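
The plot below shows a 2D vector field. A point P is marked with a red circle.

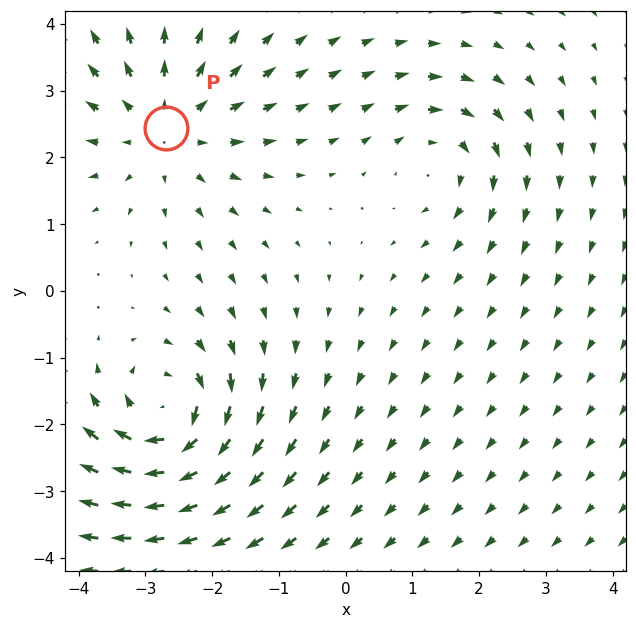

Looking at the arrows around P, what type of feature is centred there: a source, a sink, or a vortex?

source

At P (-2.7, 2.4) the arrows spread outward. Divergence about +4, curl ≈0 — positive divergence with near-zero curl is a source.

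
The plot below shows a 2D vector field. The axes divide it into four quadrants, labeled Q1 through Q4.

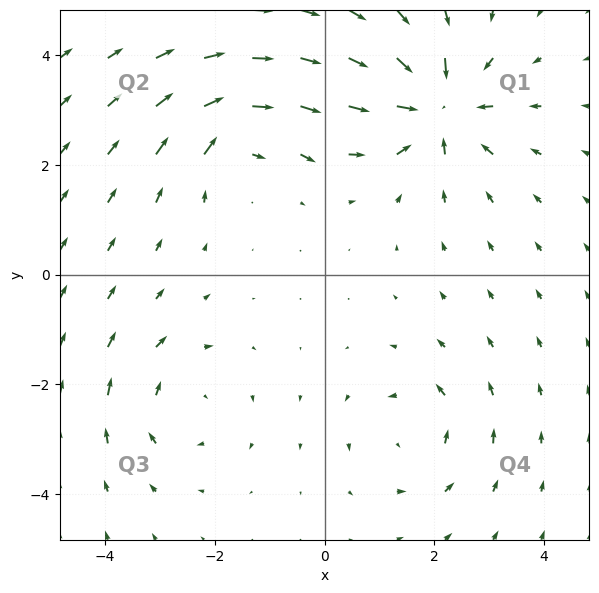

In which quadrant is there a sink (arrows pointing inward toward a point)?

The sink sits at approximately (2.0, 3.1), which lies in quadrant Q1. The divergence there is about -6, negative as expected for a sink.

Q1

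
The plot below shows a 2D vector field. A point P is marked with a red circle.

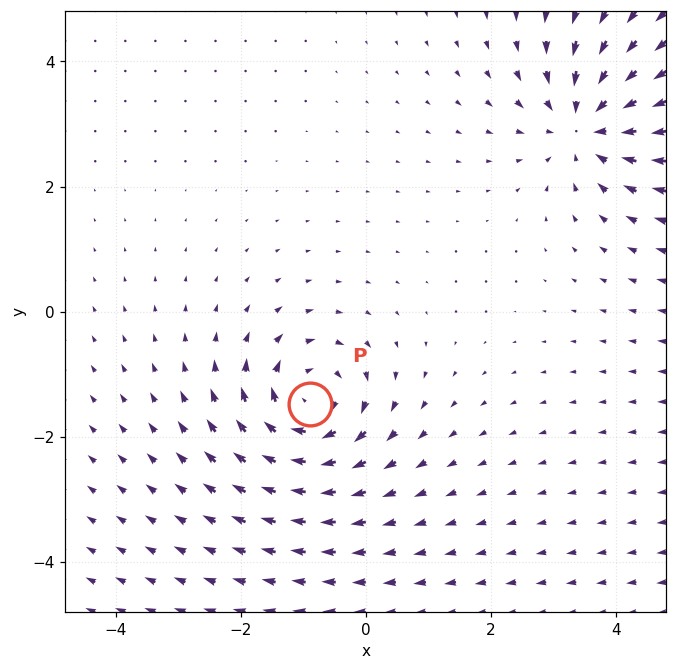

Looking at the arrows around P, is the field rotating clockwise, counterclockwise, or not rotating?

clockwise

Near P at (-0.9, -1.5) the arrows circulate clockwise. The curl (z-component) there is about -4; negative curl means clockwise rotation.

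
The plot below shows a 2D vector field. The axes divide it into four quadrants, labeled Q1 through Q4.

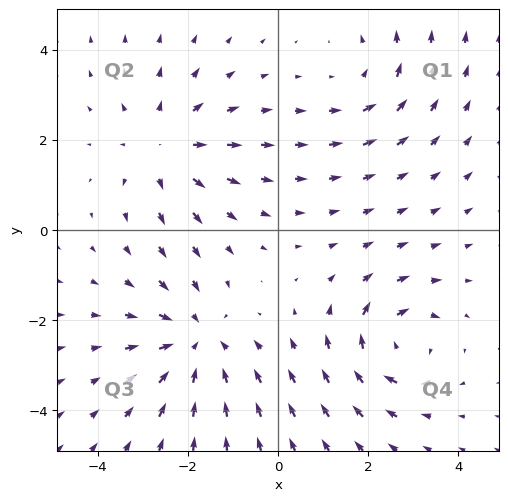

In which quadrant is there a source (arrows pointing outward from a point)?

The source sits at approximately (-2.5, 1.8), which lies in quadrant Q2. The divergence there is about +3, positive as expected for a source.

Q2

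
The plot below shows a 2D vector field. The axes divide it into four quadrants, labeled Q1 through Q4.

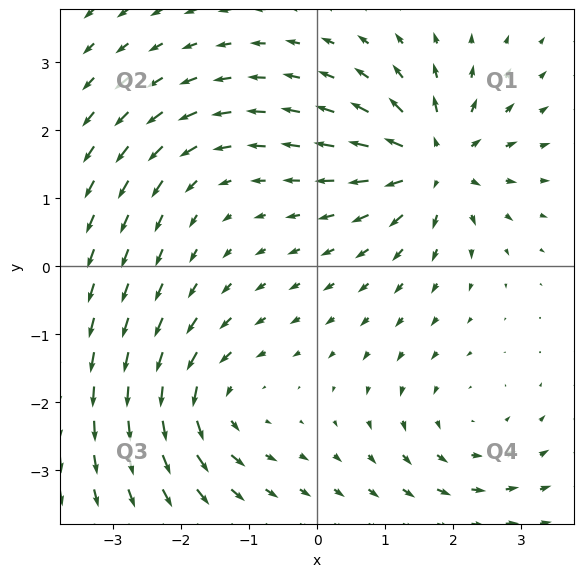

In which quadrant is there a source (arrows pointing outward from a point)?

Q1

The source sits at approximately (1.7, 1.5), which lies in quadrant Q1. The divergence there is about +7, positive as expected for a source.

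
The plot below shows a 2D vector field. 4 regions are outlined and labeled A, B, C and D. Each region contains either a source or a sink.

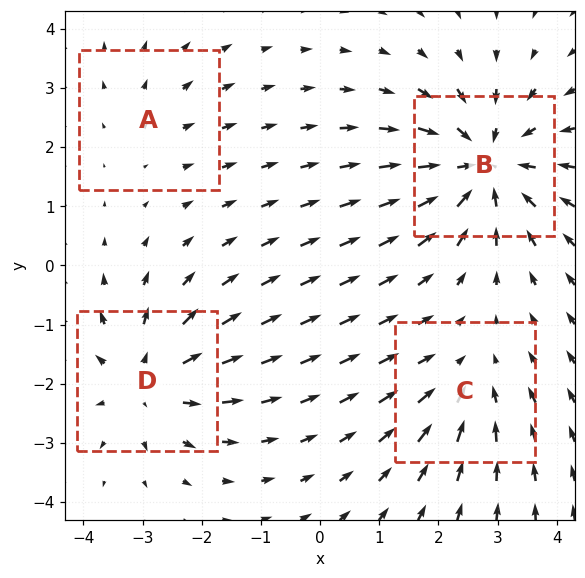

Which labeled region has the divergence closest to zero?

Divergence at each region's feature centre — A: about +2, B: about -6, C: about -3, D: about +4. Region A is closest to zero.

A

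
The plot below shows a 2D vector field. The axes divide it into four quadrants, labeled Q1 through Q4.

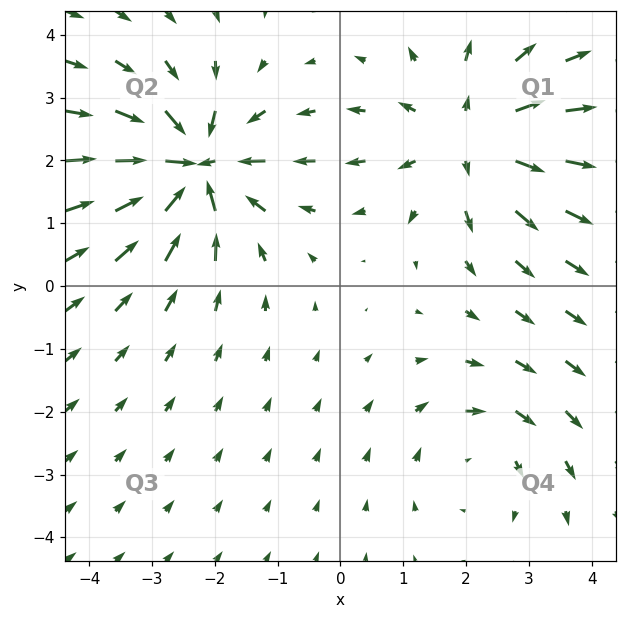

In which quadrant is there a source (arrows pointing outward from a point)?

The source sits at approximately (2.1, 2.4), which lies in quadrant Q1. The divergence there is about +4, positive as expected for a source.

Q1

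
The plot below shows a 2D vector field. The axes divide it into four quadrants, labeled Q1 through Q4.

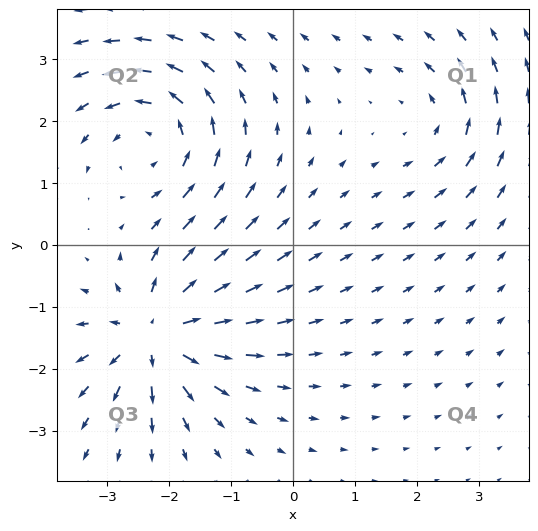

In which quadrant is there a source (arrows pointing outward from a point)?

The source sits at approximately (-2.2, -1.4), which lies in quadrant Q3. The divergence there is about +5, positive as expected for a source.

Q3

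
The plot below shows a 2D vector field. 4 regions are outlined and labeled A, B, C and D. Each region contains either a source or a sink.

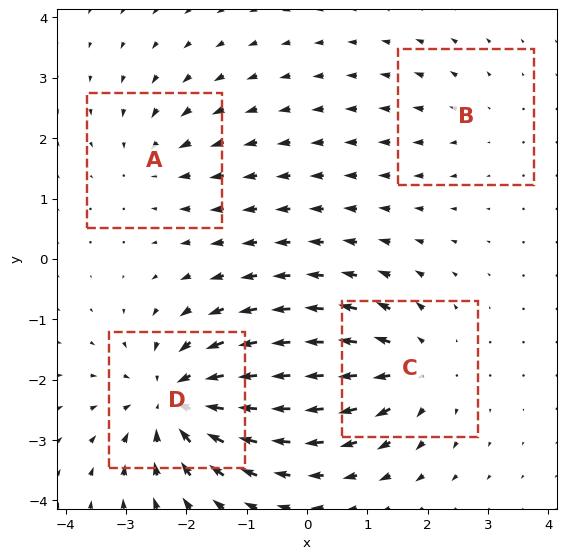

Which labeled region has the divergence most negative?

Divergence at each region's feature centre — A: about -3, B: about +2, C: about +5, D: about -7. Region D is most negative.

D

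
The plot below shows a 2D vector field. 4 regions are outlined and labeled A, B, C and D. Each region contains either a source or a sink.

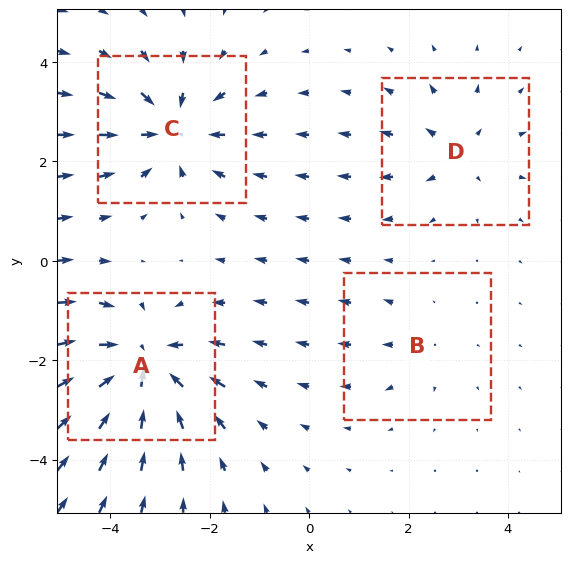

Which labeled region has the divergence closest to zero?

Divergence at each region's feature centre — A: about -7, B: about +2, C: about -6, D: about +3. Region B is closest to zero.

B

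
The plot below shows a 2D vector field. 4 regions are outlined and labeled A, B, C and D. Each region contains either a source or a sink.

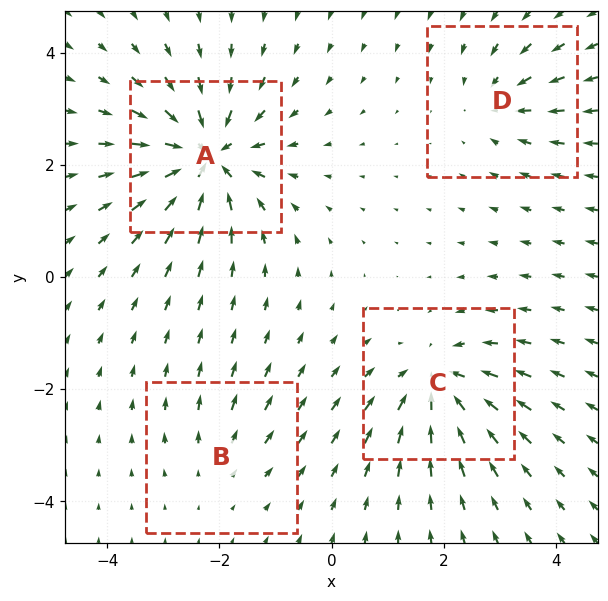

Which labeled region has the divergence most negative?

A

Divergence at each region's feature centre — A: about -9, B: about +3, C: about -6, D: about -4. Region A is most negative.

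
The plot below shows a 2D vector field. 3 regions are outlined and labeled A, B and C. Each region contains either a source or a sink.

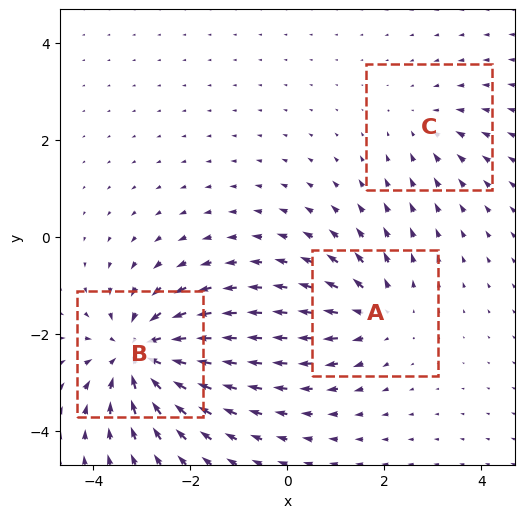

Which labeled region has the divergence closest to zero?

Divergence at each region's feature centre — A: about +3, B: about -5, C: about -2. Region C is closest to zero.

C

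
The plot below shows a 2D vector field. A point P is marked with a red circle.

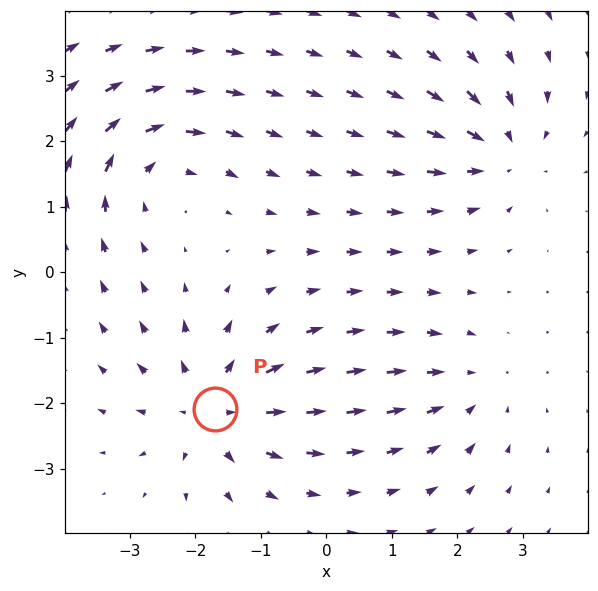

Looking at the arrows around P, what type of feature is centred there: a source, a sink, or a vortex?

source

At P (-1.7, -2.1) the arrows spread outward. Divergence about +5, curl ≈0 — positive divergence with near-zero curl is a source.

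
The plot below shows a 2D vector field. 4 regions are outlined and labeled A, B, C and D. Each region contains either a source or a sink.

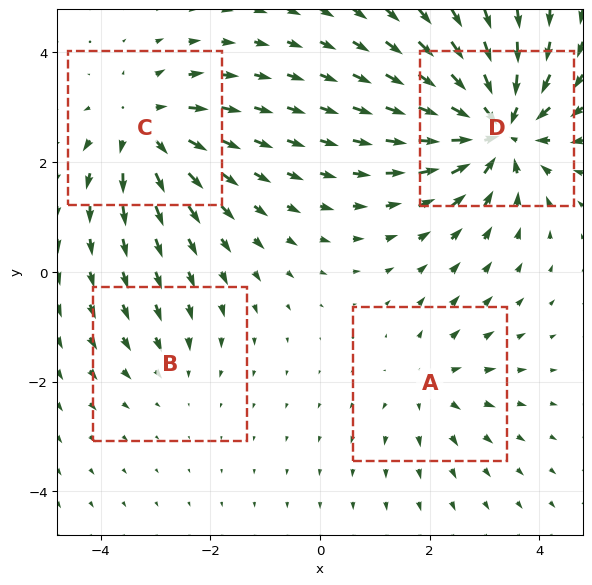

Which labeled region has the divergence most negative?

Divergence at each region's feature centre — A: about +3, B: about -2, C: about +5, D: about -8. Region D is most negative.

D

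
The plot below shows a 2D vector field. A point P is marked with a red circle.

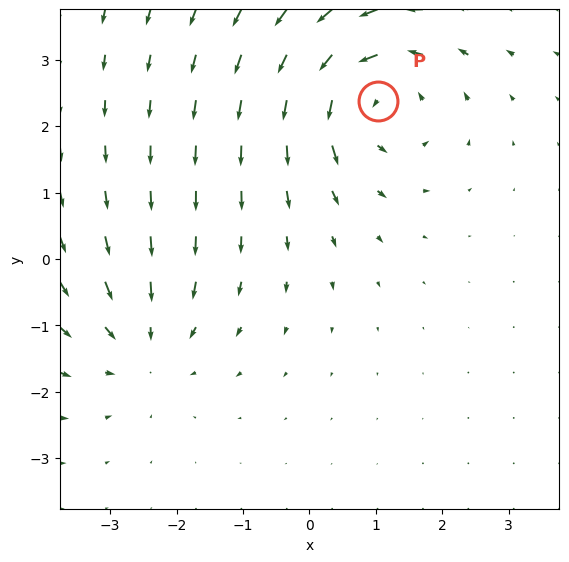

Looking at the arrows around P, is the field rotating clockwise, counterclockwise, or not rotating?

Near P at (1.0, 2.4) the arrows circulate counterclockwise. The curl (z-component) there is about +4; positive curl means counterclockwise rotation.

counterclockwise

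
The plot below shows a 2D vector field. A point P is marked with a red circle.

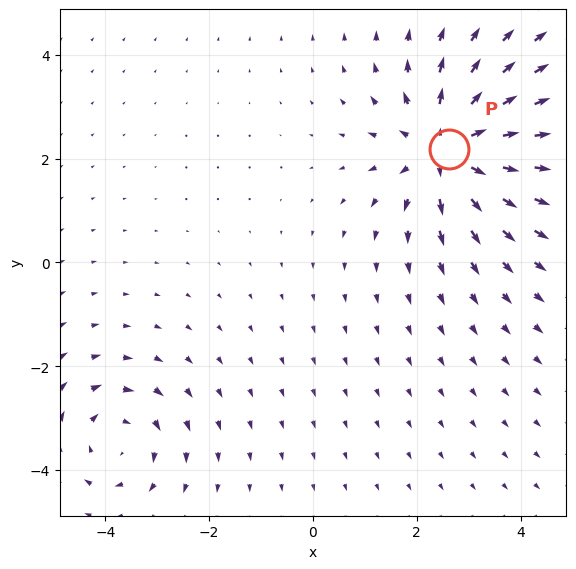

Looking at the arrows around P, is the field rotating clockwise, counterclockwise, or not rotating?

not rotating

Near P at (2.6, 2.2) the arrows show no circulation. The curl there is ≈0.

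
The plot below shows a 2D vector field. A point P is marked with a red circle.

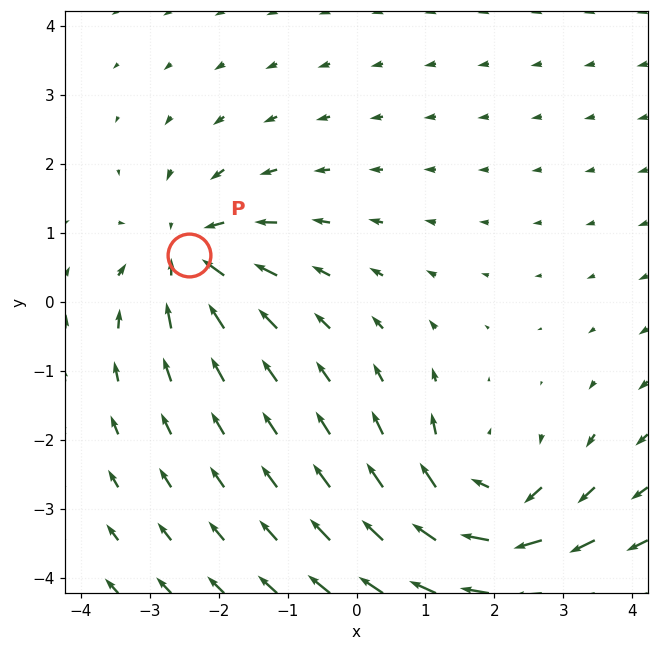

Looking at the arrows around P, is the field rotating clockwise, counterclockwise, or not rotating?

not rotating

Near P at (-2.4, 0.7) the arrows show no circulation. The curl there is ≈0.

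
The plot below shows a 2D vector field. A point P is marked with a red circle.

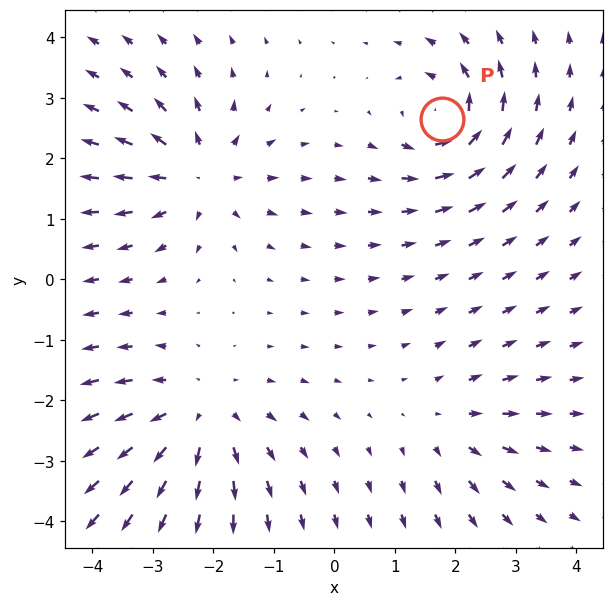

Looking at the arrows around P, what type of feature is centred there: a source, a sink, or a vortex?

vortex

At P (1.8, 2.7) the arrows circulate counterclockwise. Divergence ≈0, curl about +5 — near-zero divergence with nonzero curl is a vortex.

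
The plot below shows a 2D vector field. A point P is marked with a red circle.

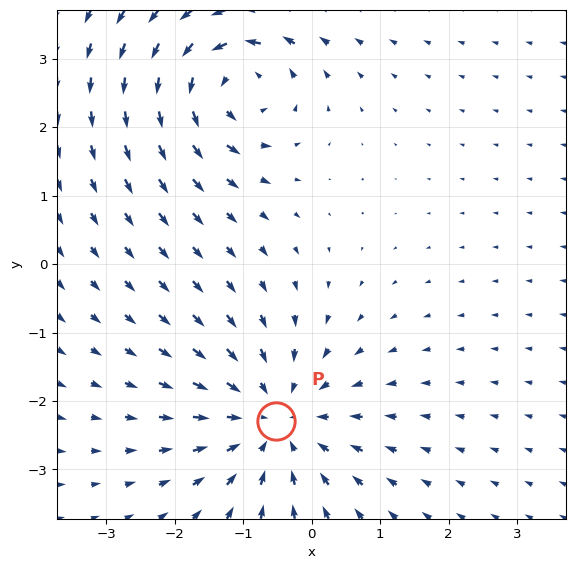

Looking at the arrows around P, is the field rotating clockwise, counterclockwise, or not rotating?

Near P at (-0.5, -2.3) the arrows show no circulation. The curl there is ≈0.

not rotating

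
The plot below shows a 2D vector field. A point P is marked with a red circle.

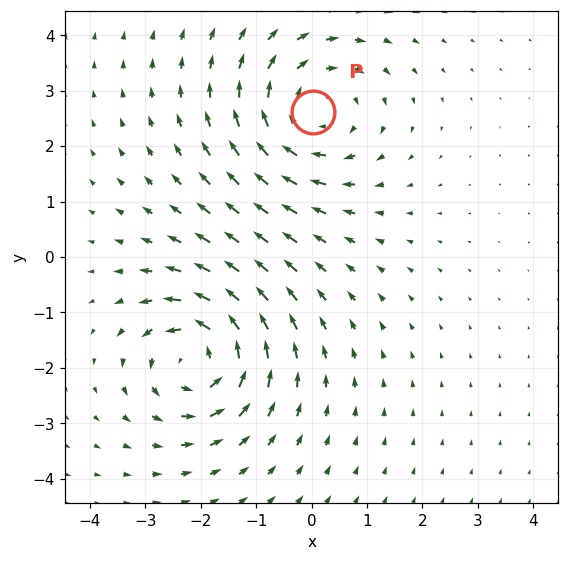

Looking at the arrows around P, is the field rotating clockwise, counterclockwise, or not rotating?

clockwise

Near P at (0.0, 2.6) the arrows circulate clockwise. The curl (z-component) there is about -3; negative curl means clockwise rotation.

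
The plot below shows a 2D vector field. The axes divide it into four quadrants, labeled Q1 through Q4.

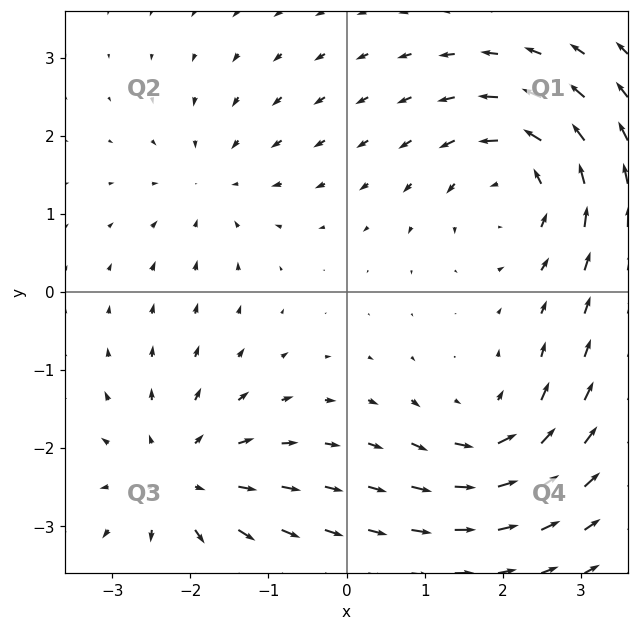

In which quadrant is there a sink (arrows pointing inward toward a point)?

The sink sits at approximately (-1.7, 1.4), which lies in quadrant Q2. The divergence there is about -3, negative as expected for a sink.

Q2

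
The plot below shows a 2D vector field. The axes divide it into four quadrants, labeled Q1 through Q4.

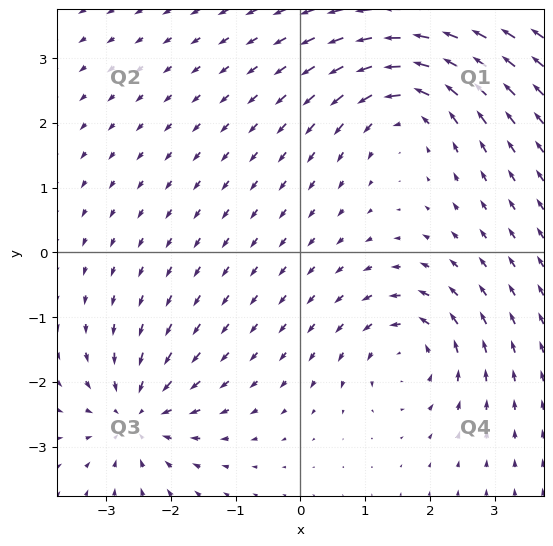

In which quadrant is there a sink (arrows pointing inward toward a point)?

The sink sits at approximately (-2.5, -2.5), which lies in quadrant Q3. The divergence there is about -5, negative as expected for a sink.

Q3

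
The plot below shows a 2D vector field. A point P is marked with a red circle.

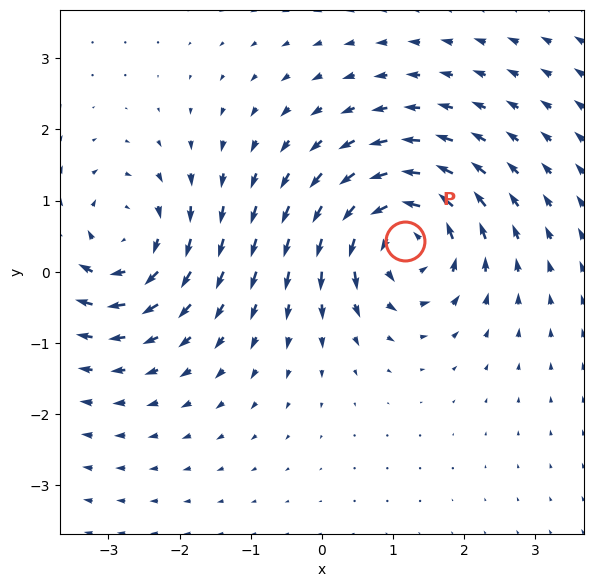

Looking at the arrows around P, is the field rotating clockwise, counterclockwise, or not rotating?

Near P at (1.2, 0.4) the arrows circulate counterclockwise. The curl (z-component) there is about +7; positive curl means counterclockwise rotation.

counterclockwise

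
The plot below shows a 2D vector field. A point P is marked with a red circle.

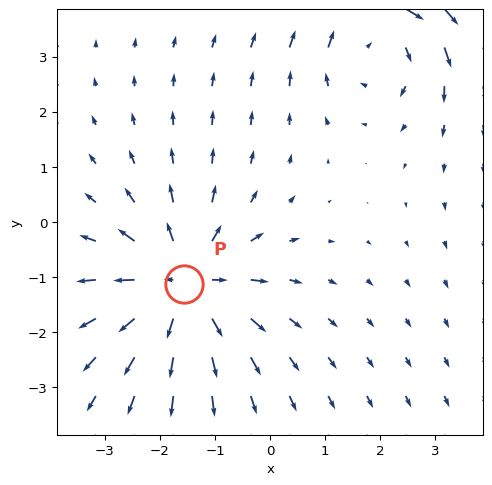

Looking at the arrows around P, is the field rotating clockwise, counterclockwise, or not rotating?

not rotating

Near P at (-1.6, -1.1) the arrows show no circulation. The curl there is ≈0.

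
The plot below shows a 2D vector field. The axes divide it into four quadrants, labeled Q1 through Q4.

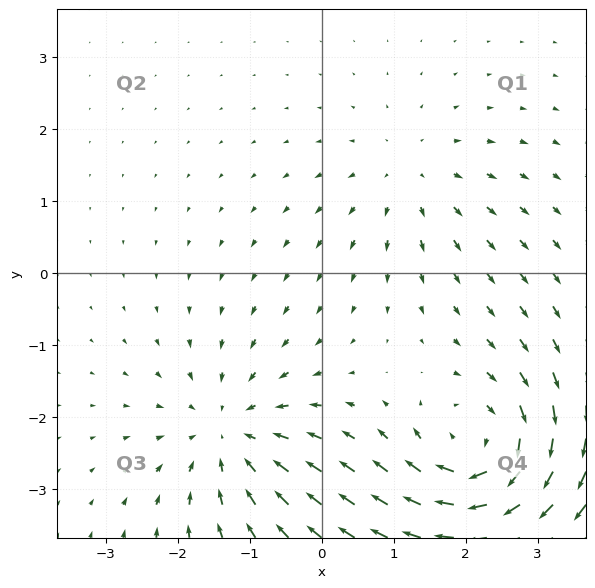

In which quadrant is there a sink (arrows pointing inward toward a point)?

Q3

The sink sits at approximately (-1.3, -2.2), which lies in quadrant Q3. The divergence there is about -4, negative as expected for a sink.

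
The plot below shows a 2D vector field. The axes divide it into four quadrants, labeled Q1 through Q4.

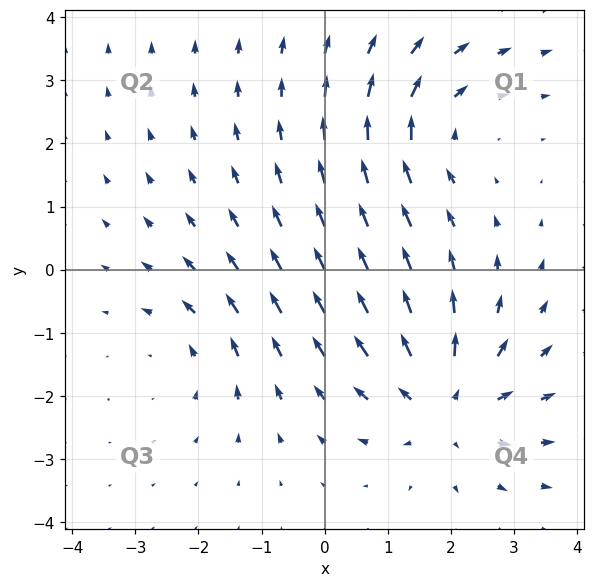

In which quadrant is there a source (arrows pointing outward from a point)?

Q4

The source sits at approximately (1.9, -2.1), which lies in quadrant Q4. The divergence there is about +4, positive as expected for a source.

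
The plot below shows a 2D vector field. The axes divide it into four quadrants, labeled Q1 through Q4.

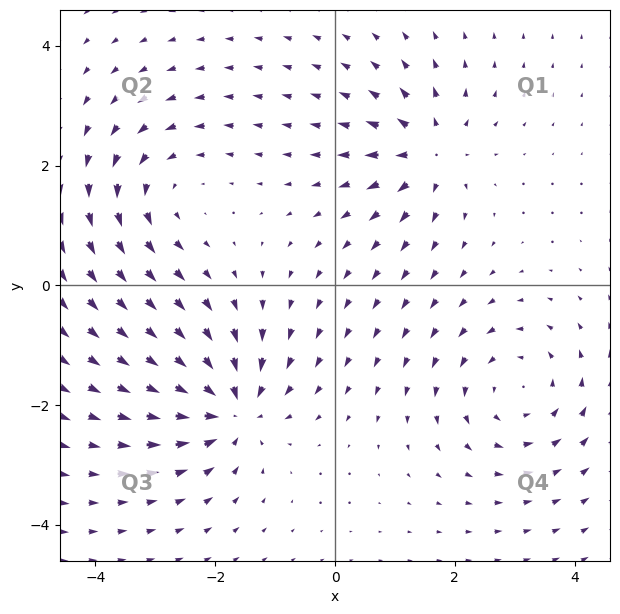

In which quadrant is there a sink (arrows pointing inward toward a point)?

Q3

The sink sits at approximately (-1.7, -2.1), which lies in quadrant Q3. The divergence there is about -6, negative as expected for a sink.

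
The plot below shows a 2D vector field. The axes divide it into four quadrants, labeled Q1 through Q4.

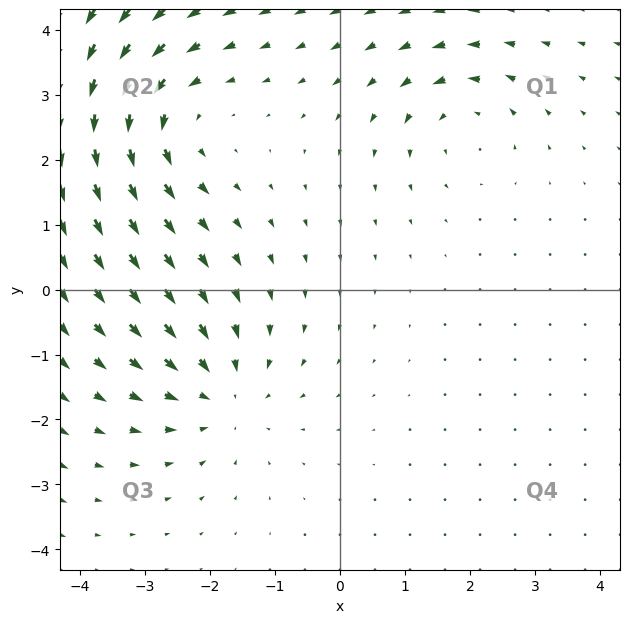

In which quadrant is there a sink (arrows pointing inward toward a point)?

The sink sits at approximately (-1.8, -1.6), which lies in quadrant Q3. The divergence there is about -3, negative as expected for a sink.

Q3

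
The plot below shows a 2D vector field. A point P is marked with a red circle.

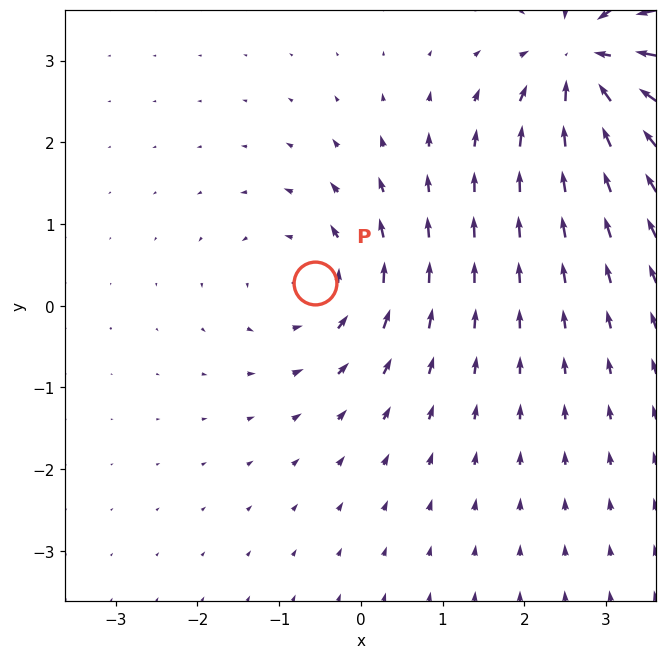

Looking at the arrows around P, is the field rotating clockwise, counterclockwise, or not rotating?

counterclockwise

Near P at (-0.6, 0.3) the arrows circulate counterclockwise. The curl (z-component) there is about +3; positive curl means counterclockwise rotation.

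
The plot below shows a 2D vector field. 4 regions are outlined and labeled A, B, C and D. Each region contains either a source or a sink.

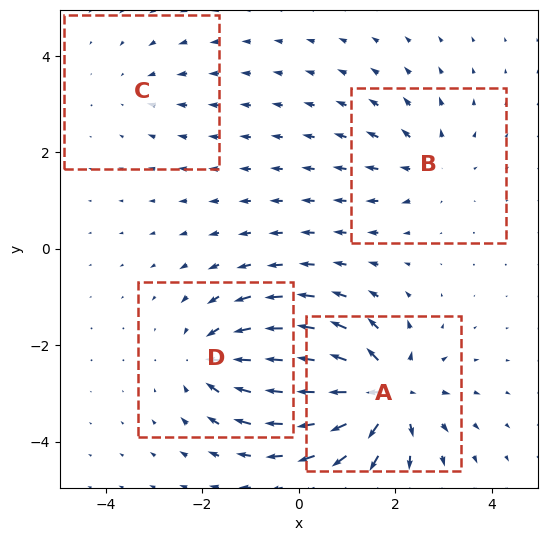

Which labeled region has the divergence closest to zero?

C

Divergence at each region's feature centre — A: about +8, B: about +4, C: about -2, D: about -5. Region C is closest to zero.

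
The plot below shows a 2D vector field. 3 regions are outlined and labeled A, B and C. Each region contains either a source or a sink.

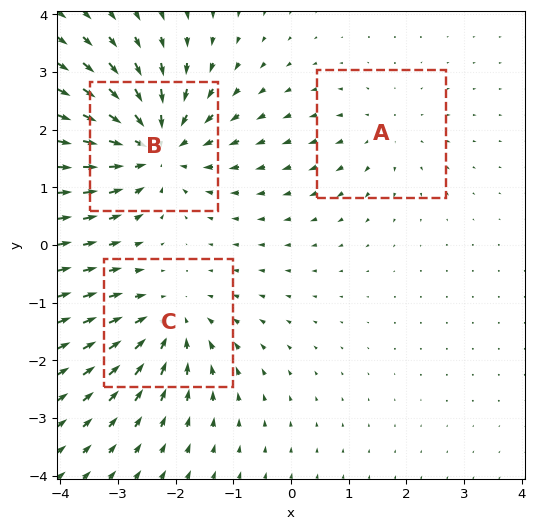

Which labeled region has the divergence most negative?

B

Divergence at each region's feature centre — A: about +2, B: about -5, C: about -4. Region B is most negative.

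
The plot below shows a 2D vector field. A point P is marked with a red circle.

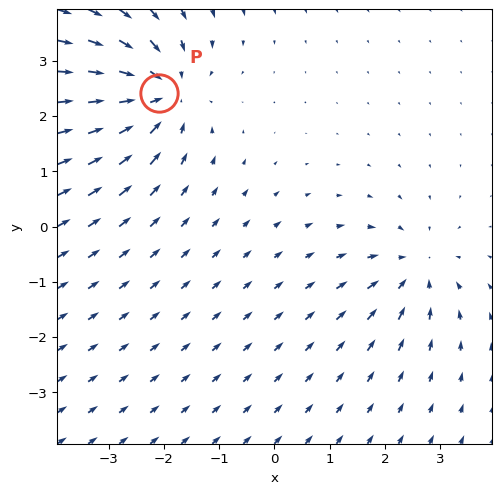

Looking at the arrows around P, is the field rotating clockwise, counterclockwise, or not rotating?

Near P at (-2.1, 2.4) the arrows show no circulation. The curl there is ≈0.

not rotating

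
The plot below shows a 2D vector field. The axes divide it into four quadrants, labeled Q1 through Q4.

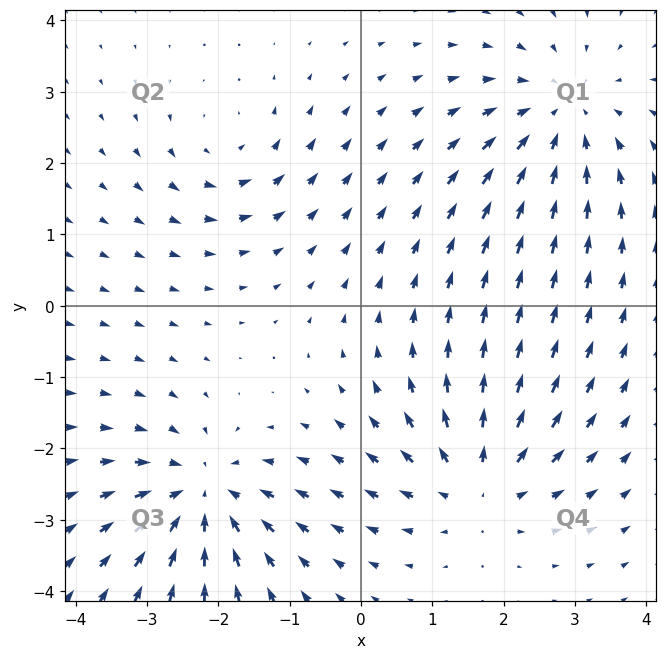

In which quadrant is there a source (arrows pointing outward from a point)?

Q4

The source sits at approximately (1.6, -2.5), which lies in quadrant Q4. The divergence there is about +4, positive as expected for a source.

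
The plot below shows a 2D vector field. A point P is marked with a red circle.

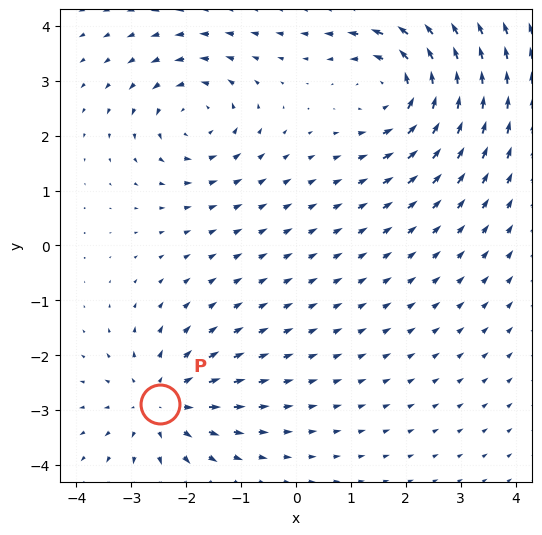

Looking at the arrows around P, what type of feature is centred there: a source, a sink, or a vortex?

source

At P (-2.5, -2.9) the arrows spread outward. Divergence about +4, curl ≈0 — positive divergence with near-zero curl is a source.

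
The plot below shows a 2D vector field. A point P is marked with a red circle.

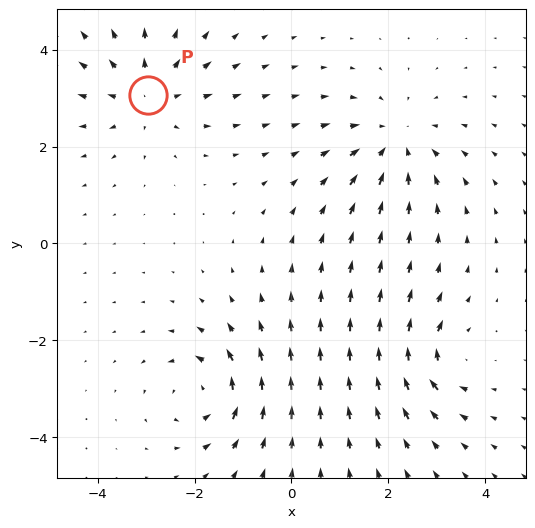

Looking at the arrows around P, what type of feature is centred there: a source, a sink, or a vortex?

source

At P (-3.0, 3.1) the arrows spread outward. Divergence about +4, curl ≈0 — positive divergence with near-zero curl is a source.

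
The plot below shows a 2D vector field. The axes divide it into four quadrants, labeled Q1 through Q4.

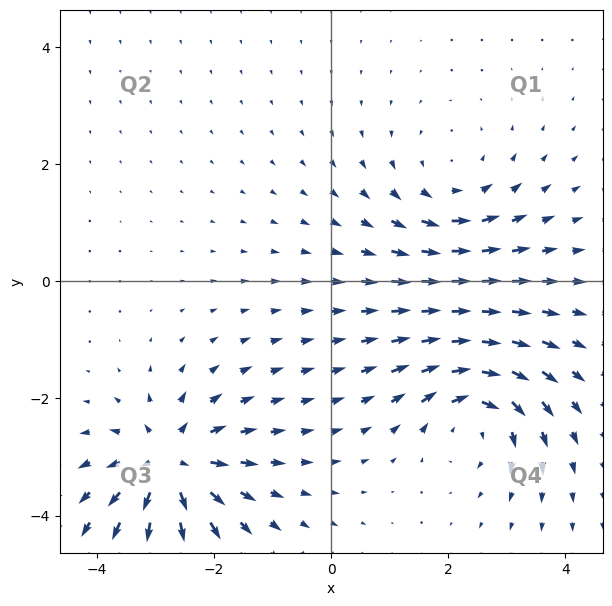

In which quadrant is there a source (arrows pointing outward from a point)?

Q3

The source sits at approximately (-2.7, -3.1), which lies in quadrant Q3. The divergence there is about +7, positive as expected for a source.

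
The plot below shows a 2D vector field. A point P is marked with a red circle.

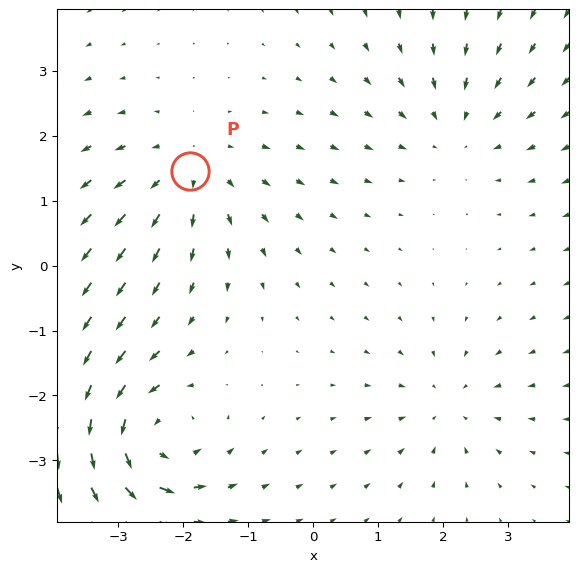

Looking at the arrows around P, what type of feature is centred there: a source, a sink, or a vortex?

source

At P (-1.9, 1.5) the arrows spread outward. Divergence about +3, curl ≈0 — positive divergence with near-zero curl is a source.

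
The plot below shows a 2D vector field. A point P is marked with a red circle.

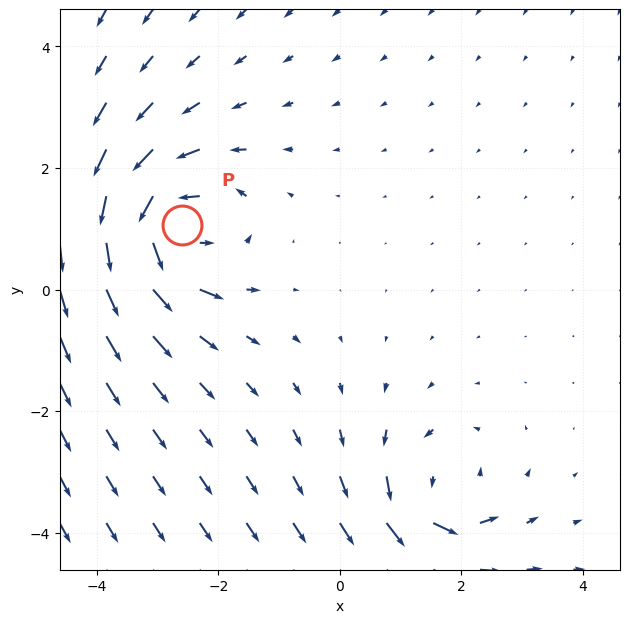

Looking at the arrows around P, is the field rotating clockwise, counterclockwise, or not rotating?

Near P at (-2.6, 1.1) the arrows circulate counterclockwise. The curl (z-component) there is about +6; positive curl means counterclockwise rotation.

counterclockwise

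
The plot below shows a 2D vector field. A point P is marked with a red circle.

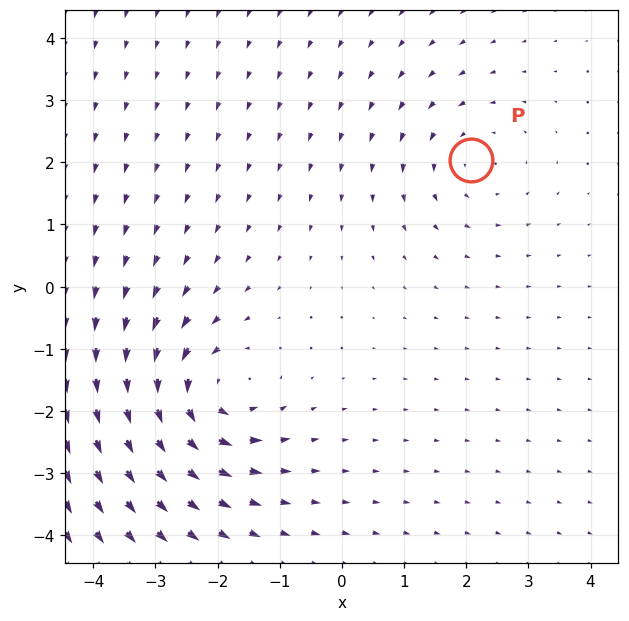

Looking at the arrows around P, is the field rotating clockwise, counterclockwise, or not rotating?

Near P at (2.1, 2.0) the arrows circulate counterclockwise. The curl (z-component) there is about +2; positive curl means counterclockwise rotation.

counterclockwise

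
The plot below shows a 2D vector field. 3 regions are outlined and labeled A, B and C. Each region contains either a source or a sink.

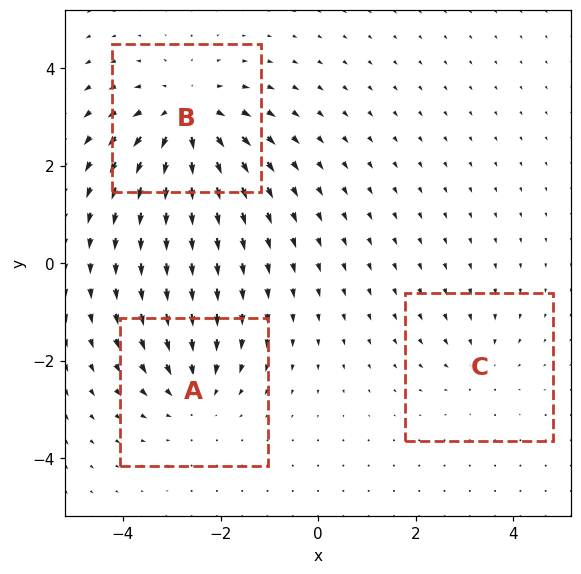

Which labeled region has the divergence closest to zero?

C

Divergence at each region's feature centre — A: about -3, B: about +4, C: about -2. Region C is closest to zero.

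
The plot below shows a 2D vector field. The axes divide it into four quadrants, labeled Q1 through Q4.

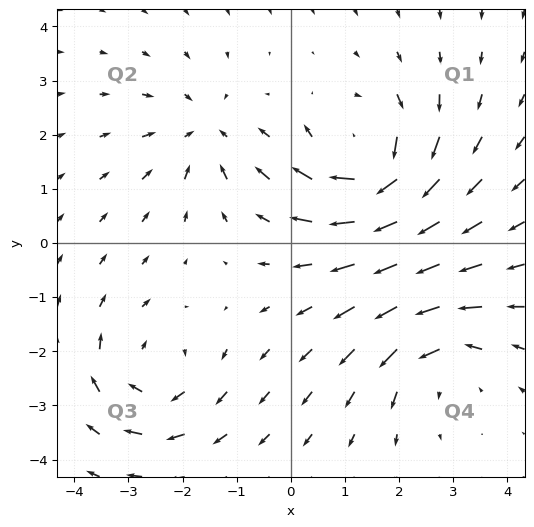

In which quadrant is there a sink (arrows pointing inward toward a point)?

Q2

The sink sits at approximately (-1.6, 2.0), which lies in quadrant Q2. The divergence there is about -4, negative as expected for a sink.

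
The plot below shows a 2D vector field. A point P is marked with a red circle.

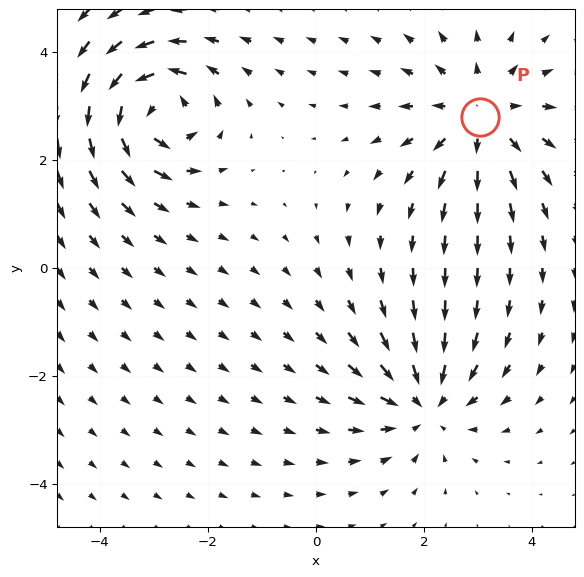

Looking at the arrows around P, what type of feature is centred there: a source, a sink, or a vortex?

At P (3.0, 2.8) the arrows spread outward. Divergence about +3, curl ≈0 — positive divergence with near-zero curl is a source.

source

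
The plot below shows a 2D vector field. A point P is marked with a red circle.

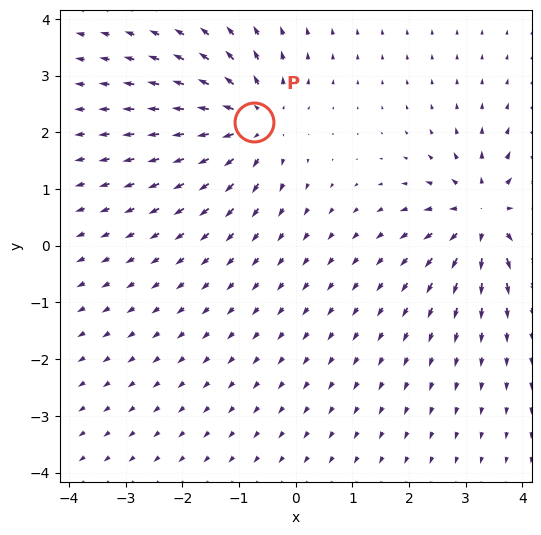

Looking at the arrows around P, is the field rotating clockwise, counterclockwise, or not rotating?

Near P at (-0.7, 2.2) the arrows show no circulation. The curl there is ≈0.

not rotating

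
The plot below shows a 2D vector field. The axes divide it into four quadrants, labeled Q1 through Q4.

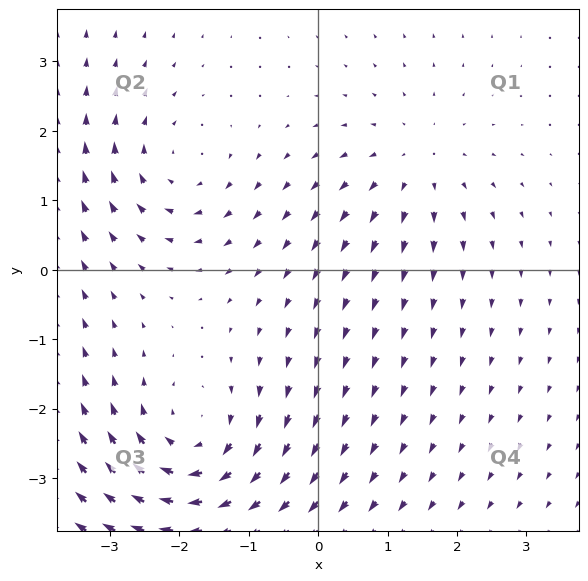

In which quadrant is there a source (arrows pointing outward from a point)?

The source sits at approximately (1.4, 1.5), which lies in quadrant Q1. The divergence there is about +3, positive as expected for a source.

Q1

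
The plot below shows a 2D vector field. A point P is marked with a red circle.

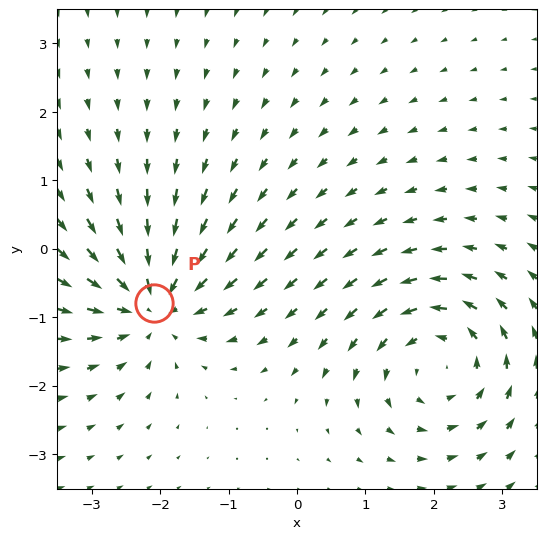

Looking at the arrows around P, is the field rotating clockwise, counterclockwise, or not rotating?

not rotating

Near P at (-2.1, -0.8) the arrows show no circulation. The curl there is ≈0.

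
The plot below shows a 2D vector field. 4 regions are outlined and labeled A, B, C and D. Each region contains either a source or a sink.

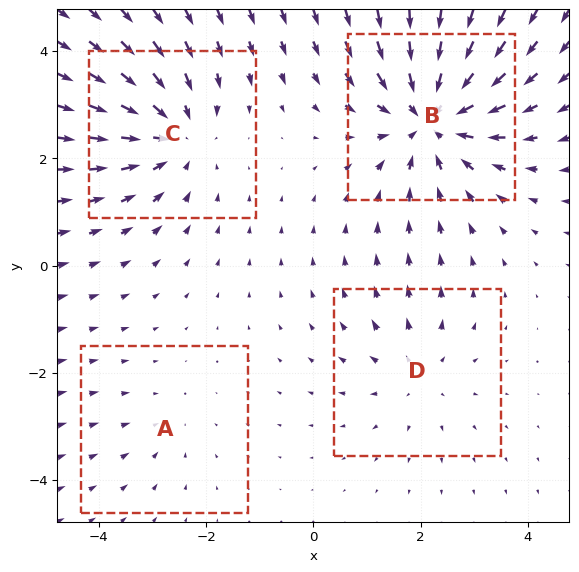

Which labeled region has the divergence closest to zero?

Divergence at each region's feature centre — A: about -2, B: about -7, C: about -5, D: about +3. Region A is closest to zero.

A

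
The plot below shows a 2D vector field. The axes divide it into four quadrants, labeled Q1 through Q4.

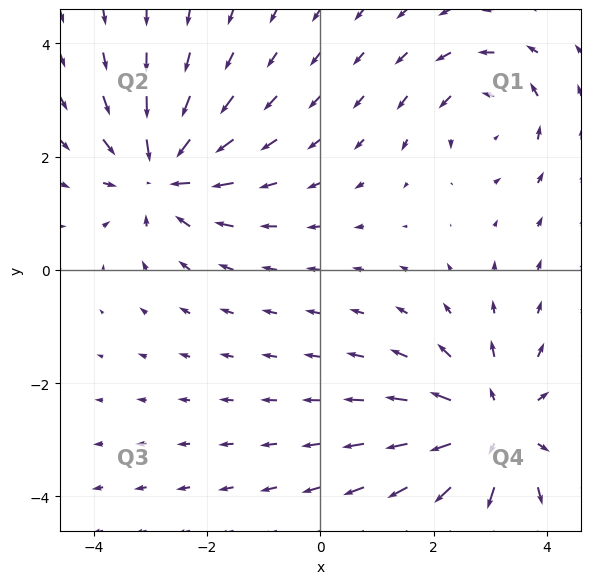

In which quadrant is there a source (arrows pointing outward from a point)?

The source sits at approximately (3.1, -2.8), which lies in quadrant Q4. The divergence there is about +4, positive as expected for a source.

Q4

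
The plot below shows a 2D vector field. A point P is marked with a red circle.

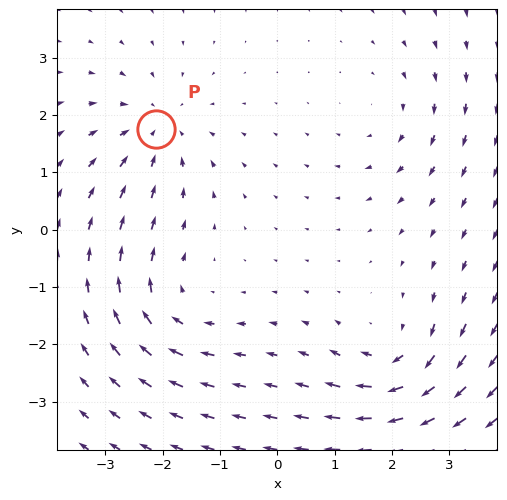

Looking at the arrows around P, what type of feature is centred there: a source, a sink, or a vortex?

At P (-2.1, 1.8) the arrows converge inward. Divergence about -4, curl ≈0 — negative divergence with near-zero curl is a sink.

sink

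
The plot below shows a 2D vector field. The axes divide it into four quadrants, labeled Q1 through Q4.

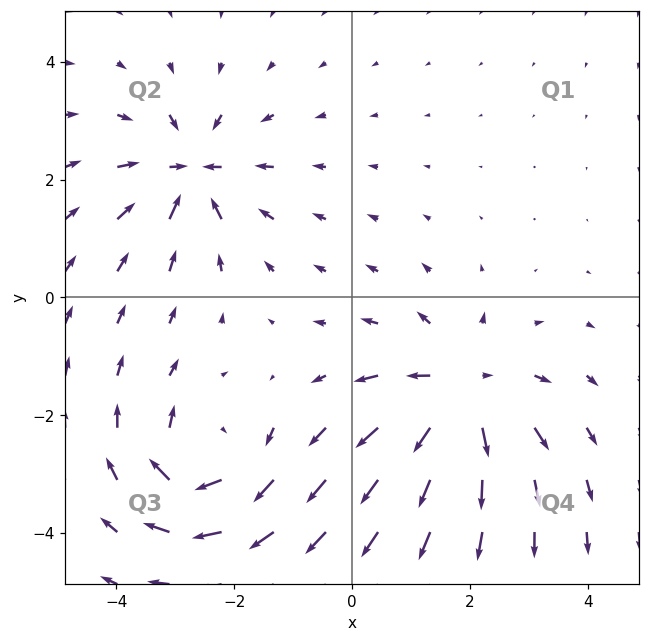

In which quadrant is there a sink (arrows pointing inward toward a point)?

Q2

The sink sits at approximately (-2.7, 2.1), which lies in quadrant Q2. The divergence there is about -6, negative as expected for a sink.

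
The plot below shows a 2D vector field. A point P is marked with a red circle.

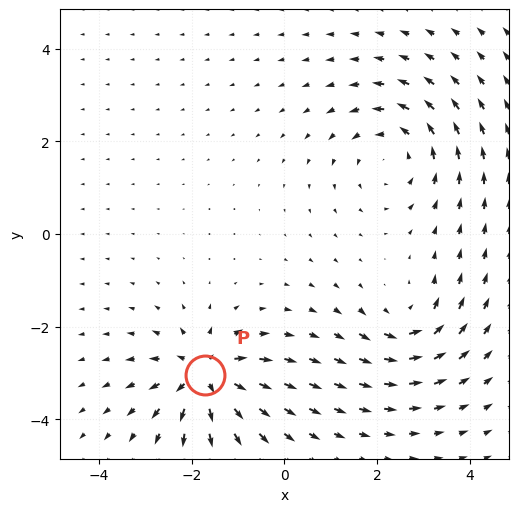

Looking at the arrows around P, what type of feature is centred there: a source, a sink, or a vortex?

source

At P (-1.7, -3.0) the arrows spread outward. Divergence about +7, curl ≈0 — positive divergence with near-zero curl is a source.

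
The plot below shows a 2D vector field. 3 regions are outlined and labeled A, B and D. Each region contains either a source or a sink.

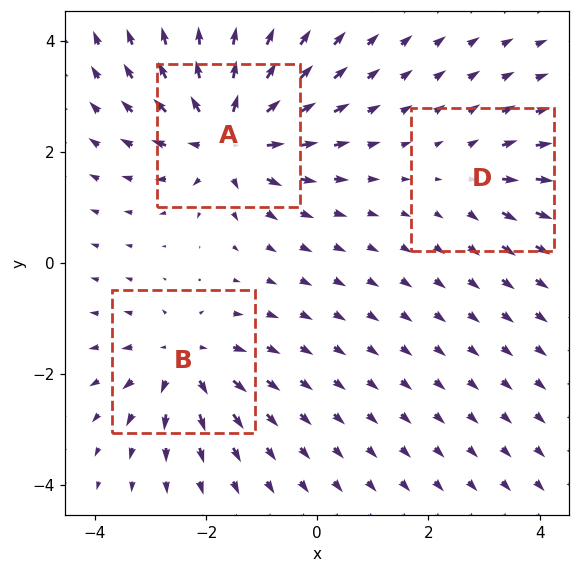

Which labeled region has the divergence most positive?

Divergence at each region's feature centre — A: about +6, B: about +4, D: about +2. Region A is most positive.

A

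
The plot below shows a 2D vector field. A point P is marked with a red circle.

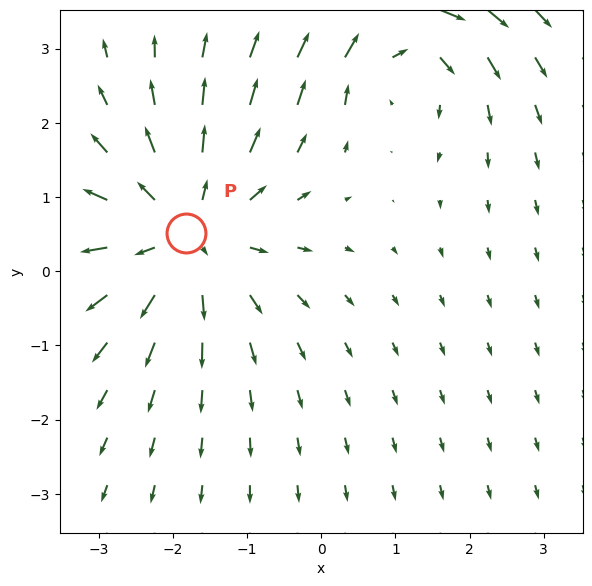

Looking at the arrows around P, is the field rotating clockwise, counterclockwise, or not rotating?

not rotating

Near P at (-1.8, 0.5) the arrows show no circulation. The curl there is ≈0.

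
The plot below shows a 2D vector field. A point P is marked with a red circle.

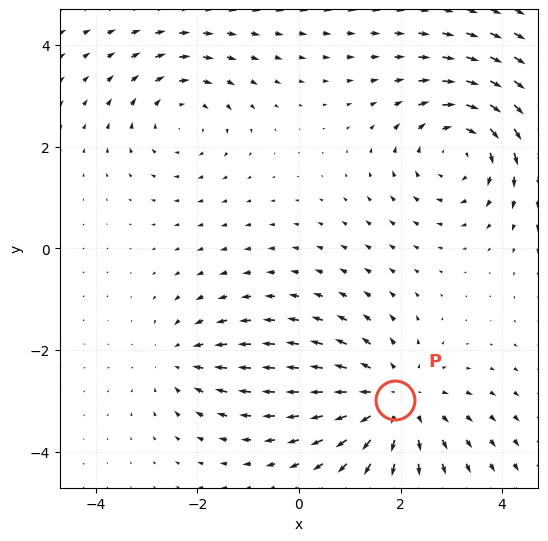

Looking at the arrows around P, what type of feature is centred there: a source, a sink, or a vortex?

At P (1.9, -3.0) the arrows spread outward. Divergence about +4, curl ≈0 — positive divergence with near-zero curl is a source.

source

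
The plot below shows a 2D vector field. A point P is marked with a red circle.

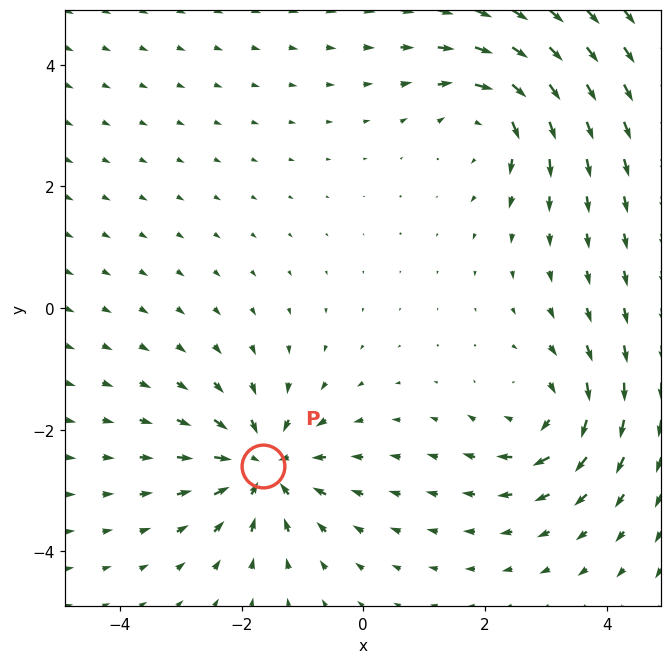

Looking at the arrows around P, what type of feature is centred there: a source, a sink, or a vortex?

sink

At P (-1.6, -2.6) the arrows converge inward. Divergence about -6, curl ≈0 — negative divergence with near-zero curl is a sink.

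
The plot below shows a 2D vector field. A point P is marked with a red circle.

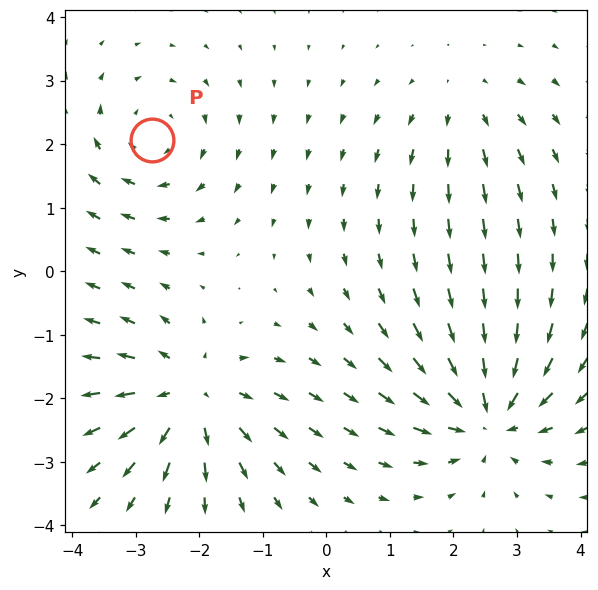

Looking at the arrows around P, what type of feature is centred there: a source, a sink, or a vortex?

vortex

At P (-2.7, 2.1) the arrows circulate clockwise. Divergence ≈0, curl about -3 — near-zero divergence with nonzero curl is a vortex.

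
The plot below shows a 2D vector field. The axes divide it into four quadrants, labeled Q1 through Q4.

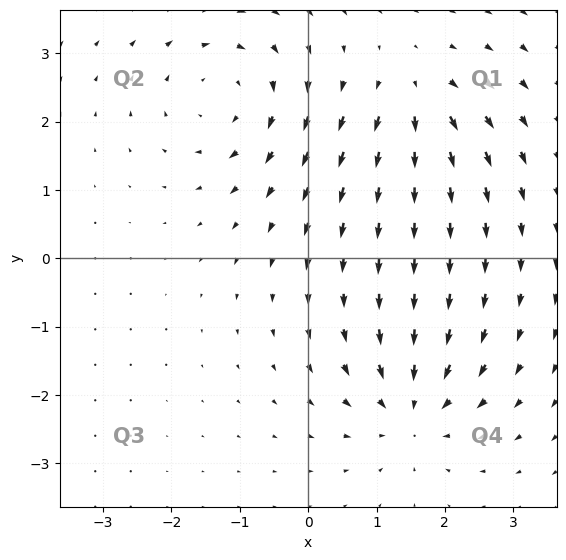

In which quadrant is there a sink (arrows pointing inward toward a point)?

The sink sits at approximately (1.5, -2.2), which lies in quadrant Q4. The divergence there is about -6, negative as expected for a sink.

Q4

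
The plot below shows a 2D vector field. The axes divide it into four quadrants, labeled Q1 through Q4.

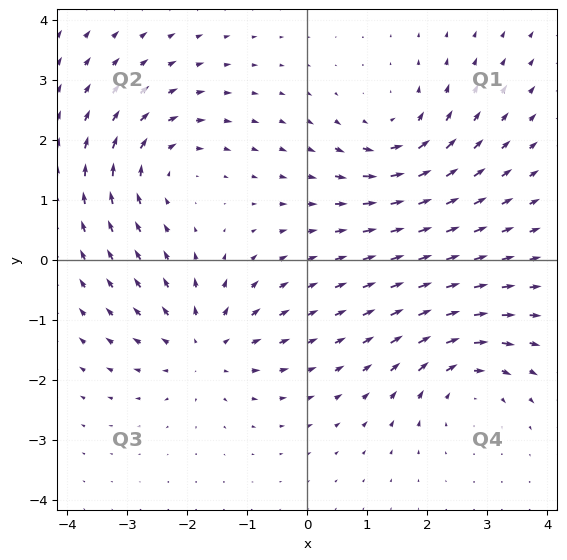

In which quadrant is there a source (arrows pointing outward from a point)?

The source sits at approximately (-1.7, -1.5), which lies in quadrant Q3. The divergence there is about +4, positive as expected for a source.

Q3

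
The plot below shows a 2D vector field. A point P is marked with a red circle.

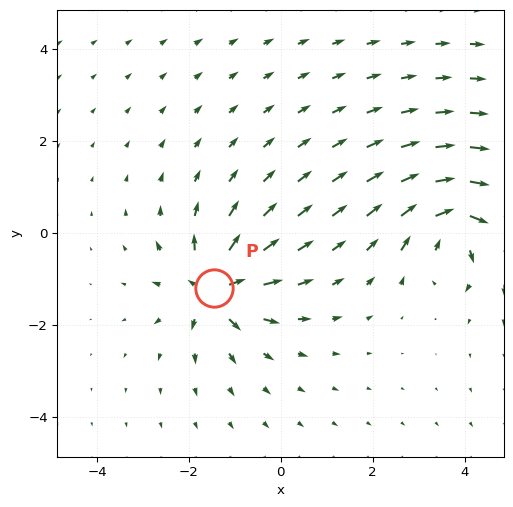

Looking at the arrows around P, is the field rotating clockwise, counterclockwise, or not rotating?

Near P at (-1.5, -1.2) the arrows show no circulation. The curl there is ≈0.

not rotating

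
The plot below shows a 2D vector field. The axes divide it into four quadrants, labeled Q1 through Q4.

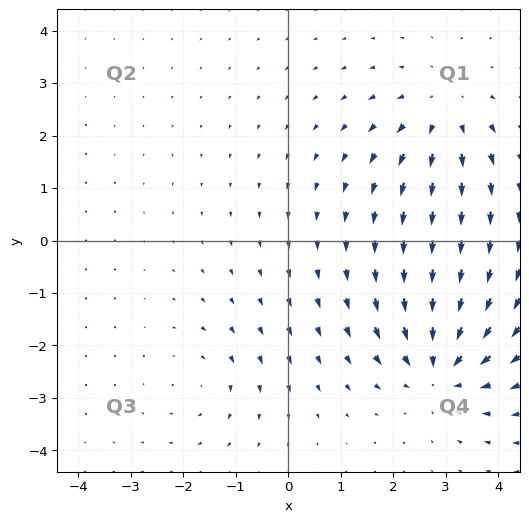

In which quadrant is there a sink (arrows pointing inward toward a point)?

The sink sits at approximately (2.9, -2.4), which lies in quadrant Q4. The divergence there is about -5, negative as expected for a sink.

Q4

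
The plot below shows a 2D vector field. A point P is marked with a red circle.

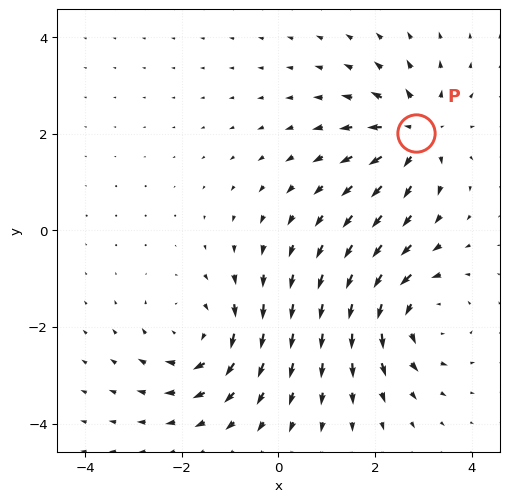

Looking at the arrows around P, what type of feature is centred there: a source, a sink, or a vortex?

At P (2.9, 2.0) the arrows spread outward. Divergence about +5, curl ≈0 — positive divergence with near-zero curl is a source.

source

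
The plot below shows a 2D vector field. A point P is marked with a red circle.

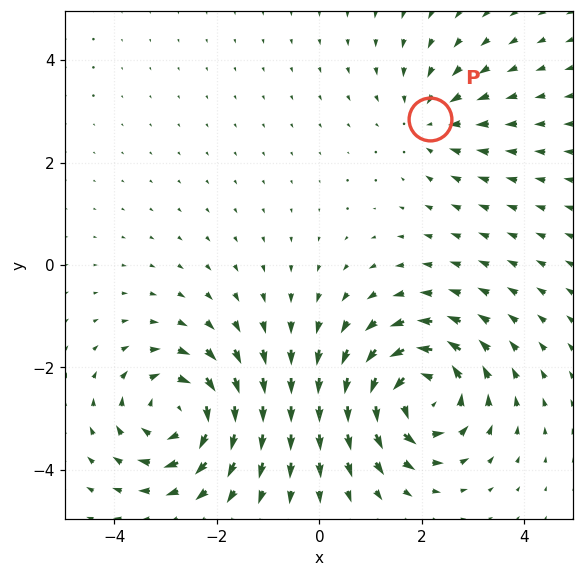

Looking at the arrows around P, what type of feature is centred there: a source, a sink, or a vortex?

At P (2.2, 2.8) the arrows converge inward. Divergence about -3, curl ≈0 — negative divergence with near-zero curl is a sink.

sink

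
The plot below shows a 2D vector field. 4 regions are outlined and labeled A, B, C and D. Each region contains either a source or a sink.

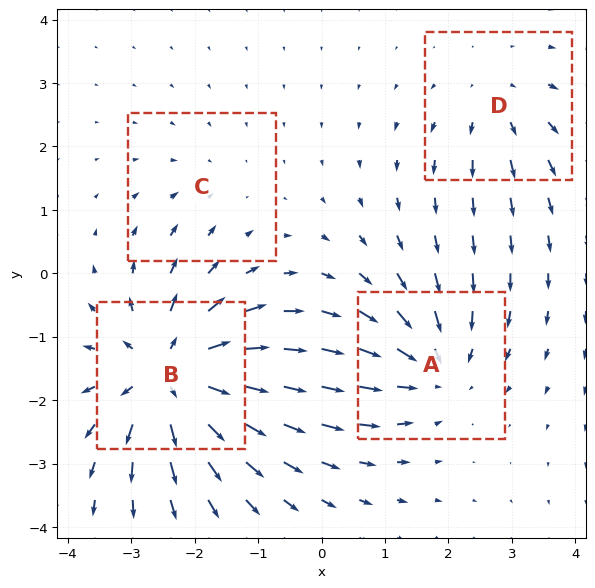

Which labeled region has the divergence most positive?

Divergence at each region's feature centre — A: about -5, B: about +7, C: about -2, D: about +3. Region B is most positive.

B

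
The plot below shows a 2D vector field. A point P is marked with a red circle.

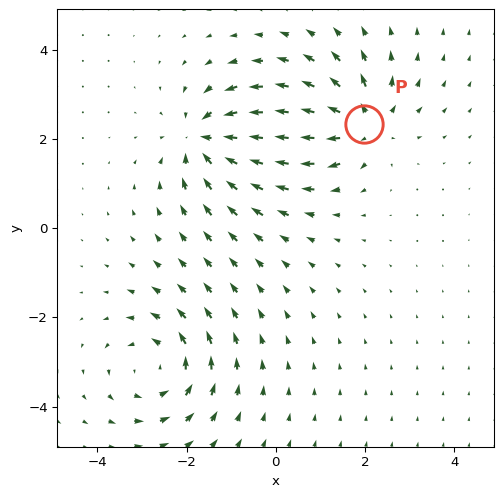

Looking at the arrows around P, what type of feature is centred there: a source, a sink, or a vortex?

At P (2.0, 2.3) the arrows spread outward. Divergence about +5, curl ≈0 — positive divergence with near-zero curl is a source.

source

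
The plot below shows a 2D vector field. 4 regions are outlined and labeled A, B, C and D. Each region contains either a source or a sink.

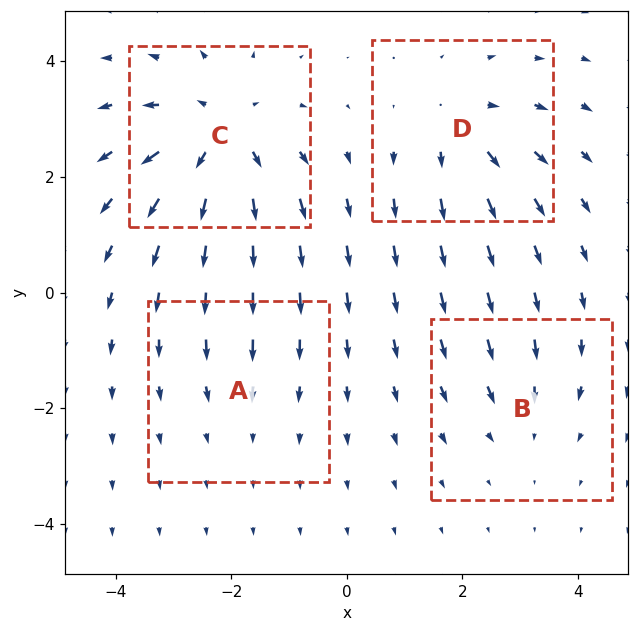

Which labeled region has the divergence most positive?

Divergence at each region's feature centre — A: about -2, B: about -3, C: about +6, D: about +4. Region C is most positive.

C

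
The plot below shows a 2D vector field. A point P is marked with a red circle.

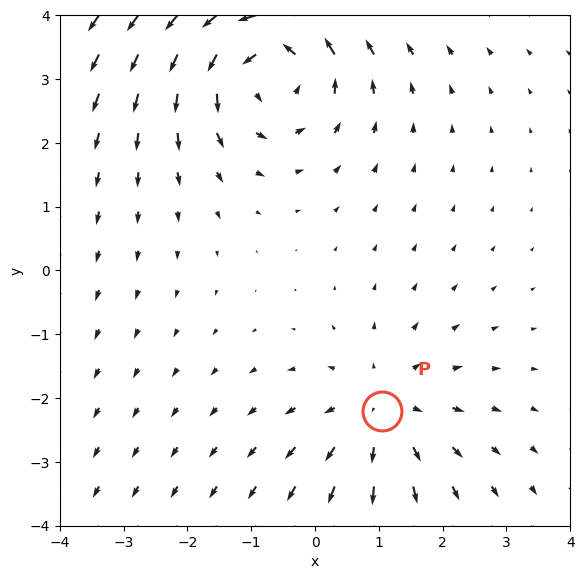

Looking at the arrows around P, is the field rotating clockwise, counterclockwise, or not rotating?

not rotating

Near P at (1.0, -2.2) the arrows show no circulation. The curl there is ≈0.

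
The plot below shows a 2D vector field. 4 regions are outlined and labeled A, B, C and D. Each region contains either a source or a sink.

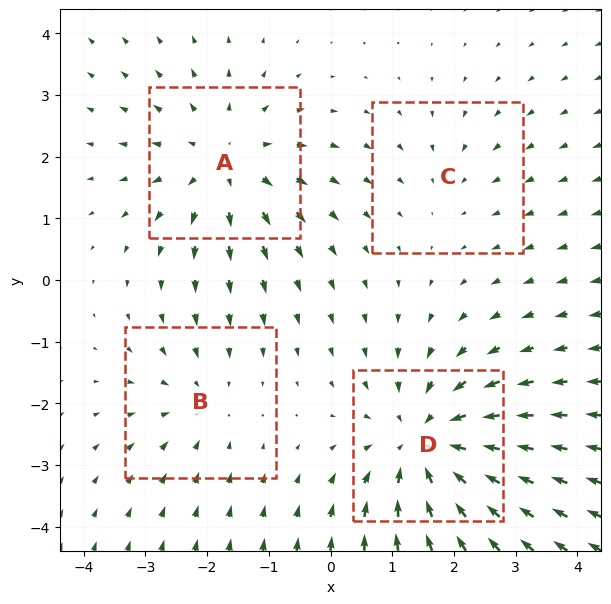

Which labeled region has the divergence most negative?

Divergence at each region's feature centre — A: about +4, B: about -3, C: about -2, D: about -6. Region D is most negative.

D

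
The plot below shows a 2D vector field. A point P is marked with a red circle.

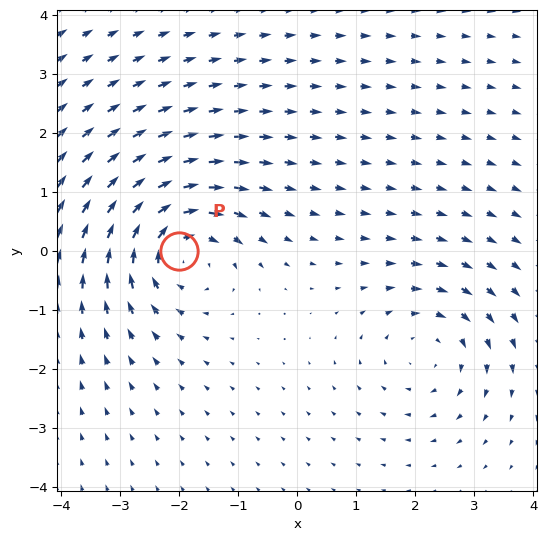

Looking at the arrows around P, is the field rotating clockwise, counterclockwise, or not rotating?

Near P at (-2.0, -0.0) the arrows circulate clockwise. The curl (z-component) there is about -6; negative curl means clockwise rotation.

clockwise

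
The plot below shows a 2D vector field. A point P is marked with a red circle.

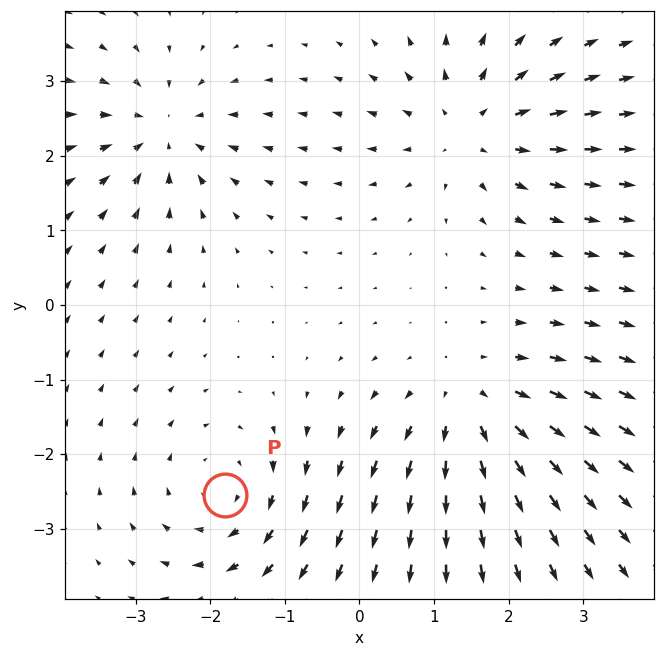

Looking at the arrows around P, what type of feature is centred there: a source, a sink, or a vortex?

At P (-1.8, -2.5) the arrows circulate clockwise. Divergence ≈0, curl about -3 — near-zero divergence with nonzero curl is a vortex.

vortex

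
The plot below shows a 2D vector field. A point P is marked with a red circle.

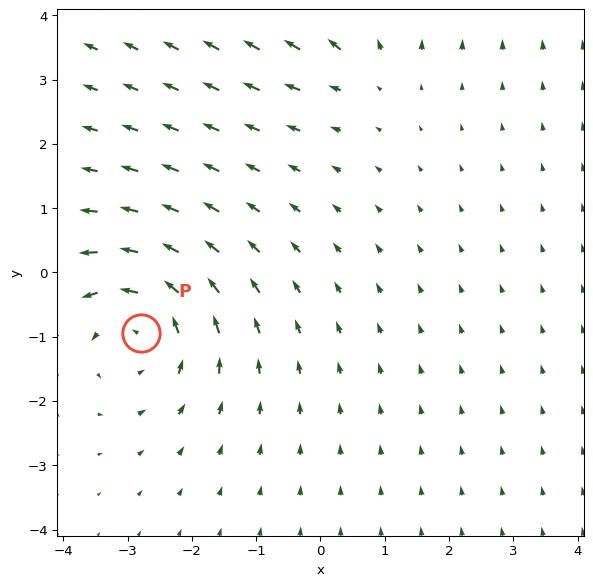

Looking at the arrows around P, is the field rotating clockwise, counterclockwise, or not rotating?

Near P at (-2.8, -0.9) the arrows circulate counterclockwise. The curl (z-component) there is about +4; positive curl means counterclockwise rotation.

counterclockwise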